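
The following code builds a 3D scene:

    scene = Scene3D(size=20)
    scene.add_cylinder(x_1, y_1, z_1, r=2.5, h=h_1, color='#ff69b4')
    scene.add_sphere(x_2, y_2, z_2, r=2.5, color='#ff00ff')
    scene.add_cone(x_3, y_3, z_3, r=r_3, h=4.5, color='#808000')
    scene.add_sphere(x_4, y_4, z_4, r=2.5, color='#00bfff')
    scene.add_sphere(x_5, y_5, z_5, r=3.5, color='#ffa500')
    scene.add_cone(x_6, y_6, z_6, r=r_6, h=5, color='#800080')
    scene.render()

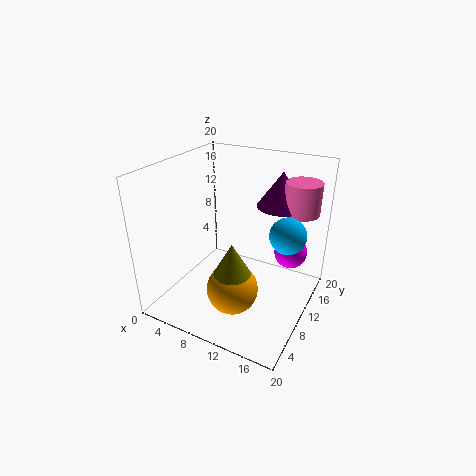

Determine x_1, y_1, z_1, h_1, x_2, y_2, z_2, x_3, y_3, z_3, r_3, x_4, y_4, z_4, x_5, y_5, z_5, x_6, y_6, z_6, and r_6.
x_1 = 17
y_1 = 15.5
z_1 = 13
h_1 = 4.5
x_2 = 15.5
y_2 = 17
z_2 = 5.5
x_3 = 11
y_3 = 6.5
z_3 = 6.5
r_3 = 2.5
x_4 = 16.5
y_4 = 12
z_4 = 11
x_5 = 11
y_5 = 6.5
z_5 = 4
x_6 = 14
y_6 = 15.5
z_6 = 13.5
r_6 = 3.5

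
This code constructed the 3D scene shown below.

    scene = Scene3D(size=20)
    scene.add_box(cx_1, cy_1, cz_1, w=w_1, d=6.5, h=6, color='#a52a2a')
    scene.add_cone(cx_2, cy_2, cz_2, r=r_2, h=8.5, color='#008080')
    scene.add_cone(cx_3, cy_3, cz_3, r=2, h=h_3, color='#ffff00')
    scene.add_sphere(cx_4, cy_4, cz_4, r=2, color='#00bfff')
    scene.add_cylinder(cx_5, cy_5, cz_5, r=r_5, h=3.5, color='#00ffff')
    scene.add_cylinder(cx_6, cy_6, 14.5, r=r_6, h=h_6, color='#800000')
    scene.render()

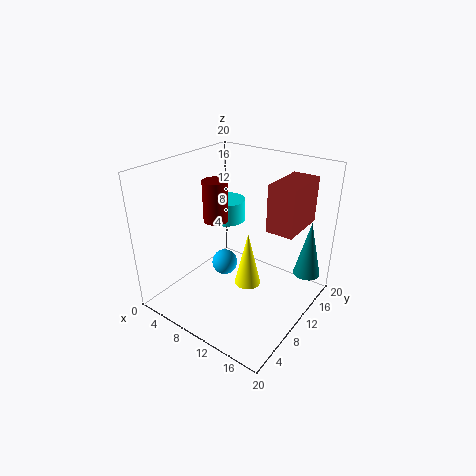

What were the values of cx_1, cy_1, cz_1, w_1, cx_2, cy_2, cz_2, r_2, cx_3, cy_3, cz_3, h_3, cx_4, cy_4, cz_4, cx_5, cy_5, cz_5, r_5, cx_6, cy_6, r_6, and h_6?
cx_1 = 15, cy_1 = 9, cz_1 = 13, w_1 = 3.5, cx_2 = 17.5, cy_2 = 17.5, cz_2 = 3, r_2 = 2, cx_3 = 10, cy_3 = 12.5, cz_3 = 1, h_3 = 8.5, cx_4 = 5.5, cy_4 = 12.5, cz_4 = 3, cx_5 = 3, cy_5 = 16.5, cz_5 = 8.5, r_5 = 3, cx_6 = 10, cy_6 = 5.5, r_6 = 1.5, h_6 = 5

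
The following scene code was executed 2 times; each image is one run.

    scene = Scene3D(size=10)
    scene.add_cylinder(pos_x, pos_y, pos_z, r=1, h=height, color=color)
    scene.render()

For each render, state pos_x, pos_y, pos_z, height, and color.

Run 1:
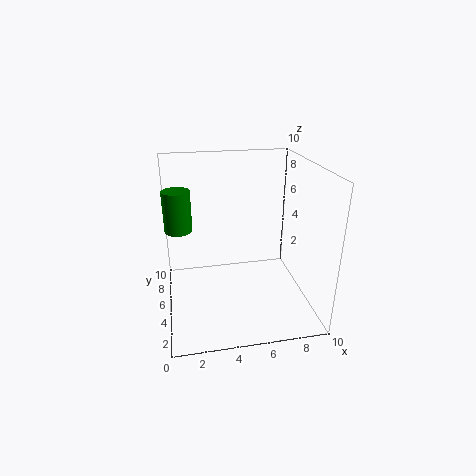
pos_x = 1, pos_y = 7, pos_z = 5, height = 3, color = 'green'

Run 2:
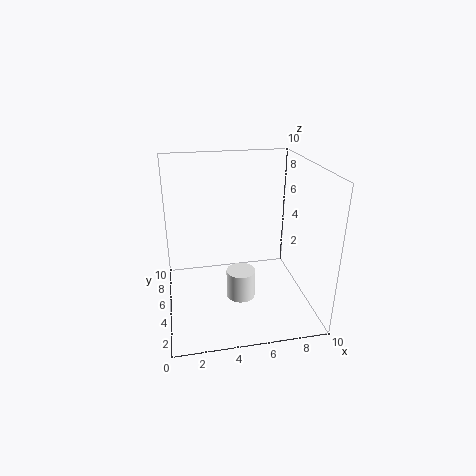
pos_x = 5, pos_y = 4, pos_z = 1, height = 2, color = 'white'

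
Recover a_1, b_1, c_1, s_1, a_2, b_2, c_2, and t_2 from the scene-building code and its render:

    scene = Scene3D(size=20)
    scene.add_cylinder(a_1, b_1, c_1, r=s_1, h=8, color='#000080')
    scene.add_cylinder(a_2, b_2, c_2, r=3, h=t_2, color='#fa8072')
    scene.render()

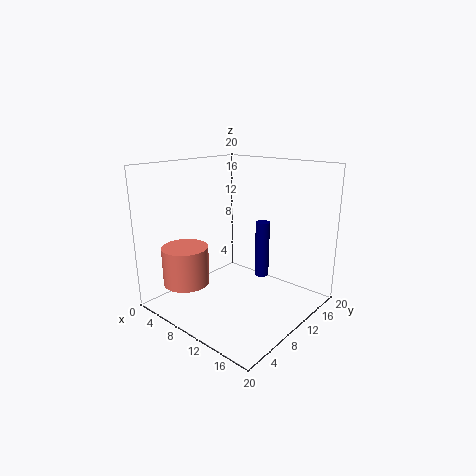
a_1 = 12; b_1 = 13; c_1 = 4; s_1 = 1; a_2 = 7; b_2 = 3; c_2 = 5; t_2 = 5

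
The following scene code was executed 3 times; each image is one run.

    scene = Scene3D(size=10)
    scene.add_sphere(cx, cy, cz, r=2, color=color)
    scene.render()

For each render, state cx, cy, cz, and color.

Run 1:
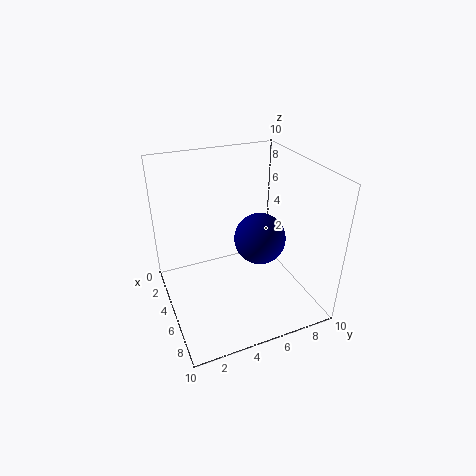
cx = 3.5
cy = 7.5
cz = 3.5
color = 'navy'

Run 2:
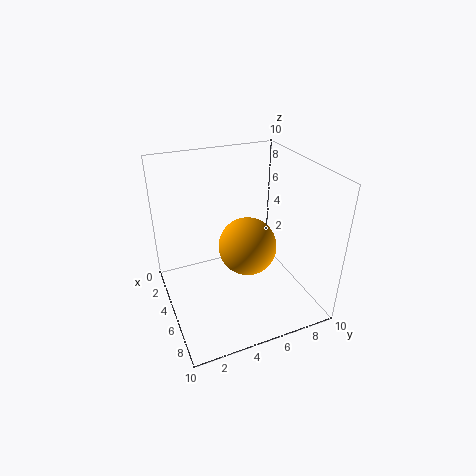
cx = 5.5
cy = 5.5
cz = 4.5
color = 'orange'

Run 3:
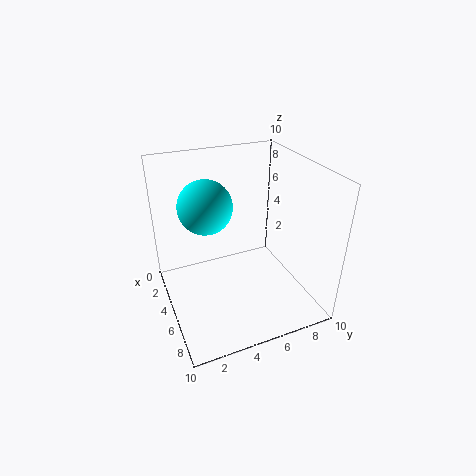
cx = 2.5
cy = 3.5
cz = 6.5
color = 'cyan'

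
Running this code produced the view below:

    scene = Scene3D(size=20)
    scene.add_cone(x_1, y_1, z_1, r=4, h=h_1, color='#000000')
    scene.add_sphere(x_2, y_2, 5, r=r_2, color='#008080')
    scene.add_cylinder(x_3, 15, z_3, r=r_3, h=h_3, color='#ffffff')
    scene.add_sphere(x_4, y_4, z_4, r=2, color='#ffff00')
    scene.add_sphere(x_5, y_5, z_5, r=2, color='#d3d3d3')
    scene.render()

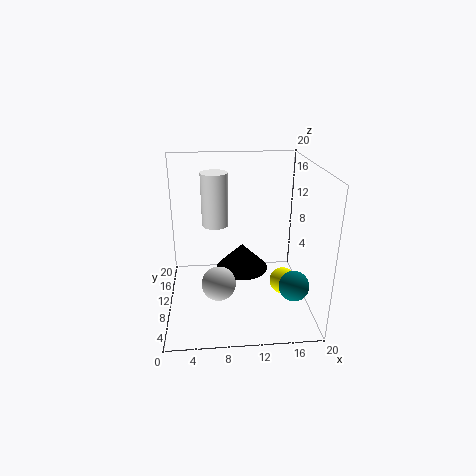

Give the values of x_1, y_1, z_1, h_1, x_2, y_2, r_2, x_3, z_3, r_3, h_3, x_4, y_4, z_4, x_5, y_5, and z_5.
x_1 = 11; y_1 = 14; z_1 = 3; h_1 = 4; x_2 = 17; y_2 = 5; r_2 = 2; x_3 = 7; z_3 = 10; r_3 = 2; h_3 = 8; x_4 = 17; y_4 = 11; z_4 = 2; x_5 = 7; y_5 = 2; z_5 = 8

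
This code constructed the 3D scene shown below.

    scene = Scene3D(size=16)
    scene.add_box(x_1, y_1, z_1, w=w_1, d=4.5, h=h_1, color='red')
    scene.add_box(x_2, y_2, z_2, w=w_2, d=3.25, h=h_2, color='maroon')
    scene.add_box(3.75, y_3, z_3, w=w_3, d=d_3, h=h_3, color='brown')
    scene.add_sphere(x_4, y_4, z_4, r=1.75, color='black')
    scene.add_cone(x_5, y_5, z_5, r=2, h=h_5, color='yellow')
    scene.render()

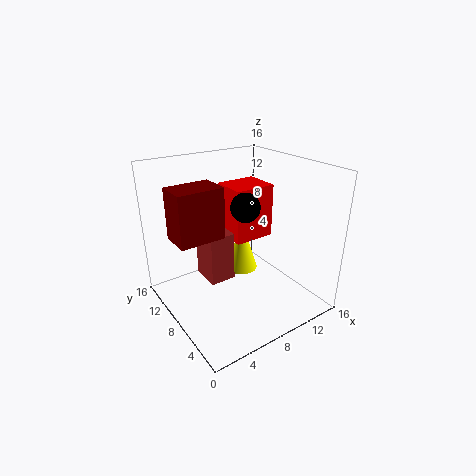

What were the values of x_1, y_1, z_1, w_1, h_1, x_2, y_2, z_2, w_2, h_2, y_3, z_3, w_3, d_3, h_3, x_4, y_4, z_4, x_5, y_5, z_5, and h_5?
x_1 = 9.75; y_1 = 10.5; z_1 = 5.5; w_1 = 5.25; h_1 = 6.75; x_2 = 0.5; y_2 = 6.25; z_2 = 9.5; w_2 = 4.75; h_2 = 5.25; y_3 = 6.5; z_3 = 4.25; w_3 = 2.75; d_3 = 3.25; h_3 = 5.25; x_4 = 10.25; y_4 = 9.75; z_4 = 10.5; x_5 = 11; y_5 = 11.5; z_5 = 1.5; h_5 = 6.5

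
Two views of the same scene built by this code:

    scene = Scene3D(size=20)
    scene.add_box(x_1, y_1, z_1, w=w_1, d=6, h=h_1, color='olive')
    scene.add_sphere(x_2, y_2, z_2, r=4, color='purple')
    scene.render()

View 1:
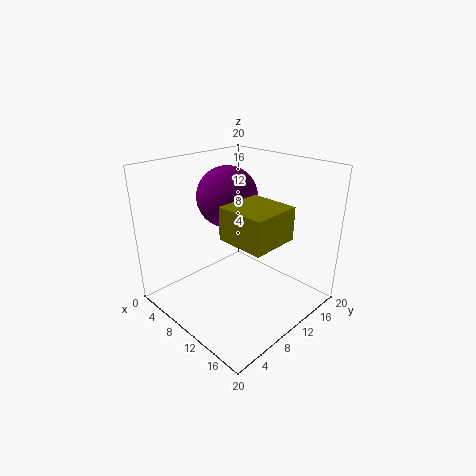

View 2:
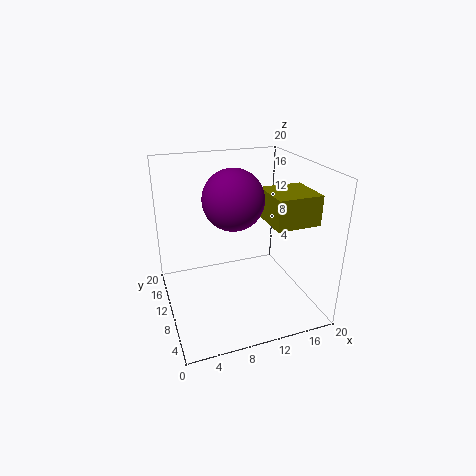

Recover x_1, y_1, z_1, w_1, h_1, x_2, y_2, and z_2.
x_1 = 13, y_1 = 4, z_1 = 13, w_1 = 6, h_1 = 4, x_2 = 9, y_2 = 9, z_2 = 16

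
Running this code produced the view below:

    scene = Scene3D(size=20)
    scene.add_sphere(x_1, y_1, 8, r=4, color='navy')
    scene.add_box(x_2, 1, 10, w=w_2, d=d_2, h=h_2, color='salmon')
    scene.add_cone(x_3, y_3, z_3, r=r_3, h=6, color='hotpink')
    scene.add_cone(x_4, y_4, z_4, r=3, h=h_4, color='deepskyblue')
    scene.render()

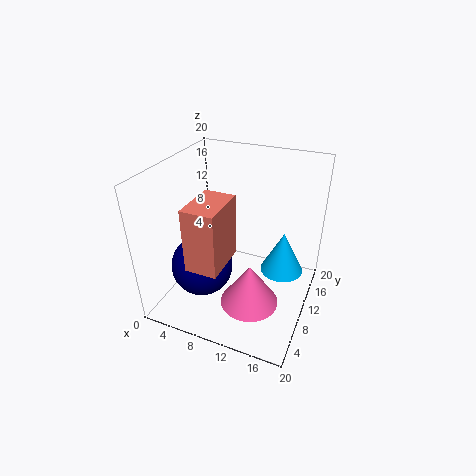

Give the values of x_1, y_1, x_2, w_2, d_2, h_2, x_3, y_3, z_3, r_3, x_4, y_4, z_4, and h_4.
x_1 = 7; y_1 = 5; x_2 = 7; w_2 = 4; d_2 = 6; h_2 = 8; x_3 = 13; y_3 = 7; z_3 = 2; r_3 = 4; x_4 = 16; y_4 = 12; z_4 = 5; h_4 = 6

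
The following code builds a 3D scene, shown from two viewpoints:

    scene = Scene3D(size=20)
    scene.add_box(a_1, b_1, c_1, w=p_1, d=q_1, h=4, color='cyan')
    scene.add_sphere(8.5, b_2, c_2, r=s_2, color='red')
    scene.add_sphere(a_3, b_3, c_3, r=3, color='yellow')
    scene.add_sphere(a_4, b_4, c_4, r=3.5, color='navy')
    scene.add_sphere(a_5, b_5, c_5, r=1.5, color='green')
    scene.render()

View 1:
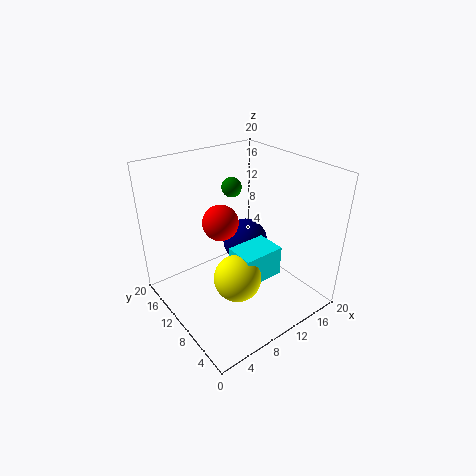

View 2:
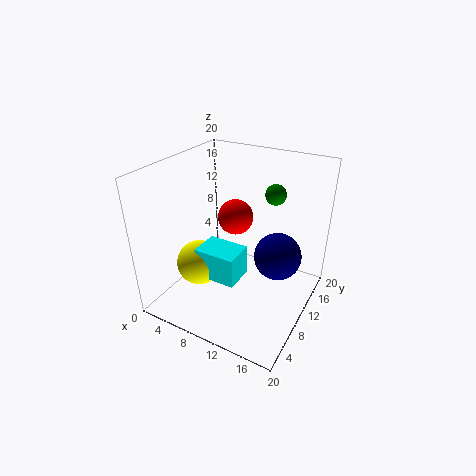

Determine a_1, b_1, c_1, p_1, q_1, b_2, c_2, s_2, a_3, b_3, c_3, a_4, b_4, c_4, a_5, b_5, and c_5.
a_1 = 7; b_1 = 4; c_1 = 6.5; p_1 = 5.5; q_1 = 4; b_2 = 12; c_2 = 12; s_2 = 2.5; a_3 = 6.5; b_3 = 5.5; c_3 = 7.5; a_4 = 14.5; b_4 = 14; c_4 = 6; a_5 = 13; b_5 = 15.5; c_5 = 15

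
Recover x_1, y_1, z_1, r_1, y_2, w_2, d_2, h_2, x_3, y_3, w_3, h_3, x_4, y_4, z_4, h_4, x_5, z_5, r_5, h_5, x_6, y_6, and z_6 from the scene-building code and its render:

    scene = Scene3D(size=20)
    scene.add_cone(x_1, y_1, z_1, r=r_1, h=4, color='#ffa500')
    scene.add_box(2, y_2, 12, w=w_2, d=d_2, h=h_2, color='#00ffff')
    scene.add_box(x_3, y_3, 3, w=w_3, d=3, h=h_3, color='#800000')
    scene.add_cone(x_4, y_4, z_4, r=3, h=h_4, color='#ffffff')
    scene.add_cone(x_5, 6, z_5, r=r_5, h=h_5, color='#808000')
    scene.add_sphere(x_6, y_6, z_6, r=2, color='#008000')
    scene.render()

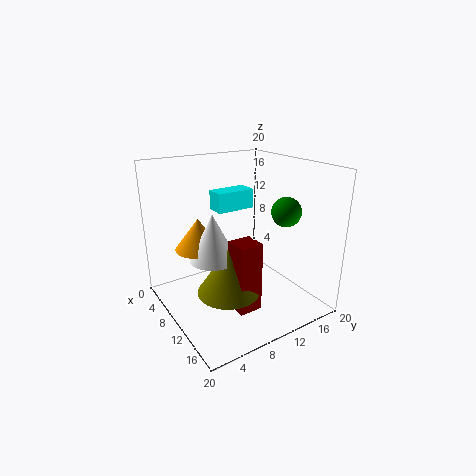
x_1 = 10
y_1 = 4
z_1 = 10
r_1 = 3
y_2 = 10
w_2 = 3
d_2 = 6
h_2 = 3
x_3 = 14
y_3 = 6
w_3 = 3
h_3 = 9
x_4 = 12
y_4 = 5
z_4 = 9
h_4 = 6
x_5 = 14
z_5 = 5
r_5 = 4
h_5 = 6
x_6 = 14
y_6 = 15
z_6 = 14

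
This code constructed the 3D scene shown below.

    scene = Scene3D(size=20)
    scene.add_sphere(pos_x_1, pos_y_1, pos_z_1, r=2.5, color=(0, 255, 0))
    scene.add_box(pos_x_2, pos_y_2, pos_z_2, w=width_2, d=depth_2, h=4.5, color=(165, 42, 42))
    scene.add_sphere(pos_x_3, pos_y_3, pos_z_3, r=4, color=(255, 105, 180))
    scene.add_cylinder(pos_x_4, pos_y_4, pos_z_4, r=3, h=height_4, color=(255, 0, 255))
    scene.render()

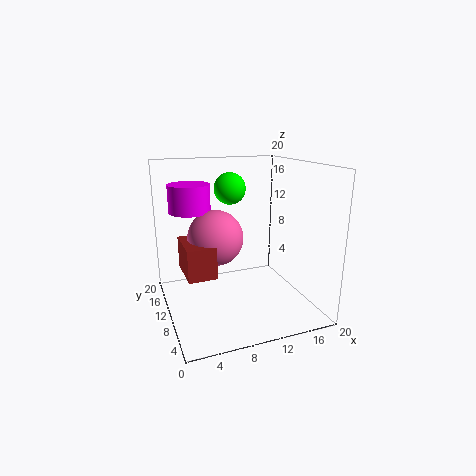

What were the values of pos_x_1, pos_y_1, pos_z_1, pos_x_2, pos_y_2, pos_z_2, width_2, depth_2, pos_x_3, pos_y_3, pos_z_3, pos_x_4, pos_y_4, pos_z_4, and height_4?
pos_x_1 = 11.5
pos_y_1 = 17.5
pos_z_1 = 15.5
pos_x_2 = 2.5
pos_y_2 = 8.5
pos_z_2 = 5
width_2 = 4
depth_2 = 6.5
pos_x_3 = 7.5
pos_y_3 = 12.5
pos_z_3 = 9.5
pos_x_4 = 4.5
pos_y_4 = 15
pos_z_4 = 13
height_4 = 4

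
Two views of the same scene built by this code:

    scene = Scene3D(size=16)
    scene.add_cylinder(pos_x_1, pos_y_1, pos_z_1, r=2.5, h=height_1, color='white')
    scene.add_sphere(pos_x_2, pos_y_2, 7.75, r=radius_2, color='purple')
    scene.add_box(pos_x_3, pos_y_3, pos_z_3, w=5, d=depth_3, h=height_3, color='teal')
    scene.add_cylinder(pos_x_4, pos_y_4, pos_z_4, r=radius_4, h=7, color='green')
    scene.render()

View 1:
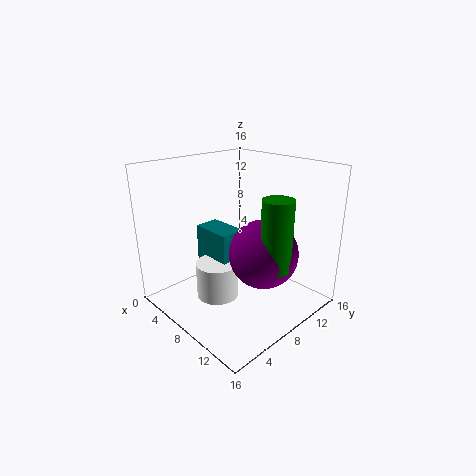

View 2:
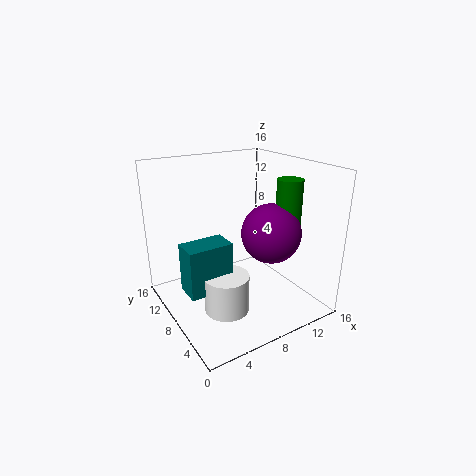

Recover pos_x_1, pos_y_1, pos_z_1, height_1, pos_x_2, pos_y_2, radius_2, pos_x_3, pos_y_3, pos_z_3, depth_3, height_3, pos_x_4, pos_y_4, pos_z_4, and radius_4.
pos_x_1 = 5.75; pos_y_1 = 6.75; pos_z_1 = 0.25; height_1 = 4.25; pos_x_2 = 12.25; pos_y_2 = 7.5; radius_2 = 3.5; pos_x_3 = 1.75; pos_y_3 = 7; pos_z_3 = 2.5; depth_3 = 3; height_3 = 5.5; pos_x_4 = 14.25; pos_y_4 = 7; pos_z_4 = 7; radius_4 = 1.5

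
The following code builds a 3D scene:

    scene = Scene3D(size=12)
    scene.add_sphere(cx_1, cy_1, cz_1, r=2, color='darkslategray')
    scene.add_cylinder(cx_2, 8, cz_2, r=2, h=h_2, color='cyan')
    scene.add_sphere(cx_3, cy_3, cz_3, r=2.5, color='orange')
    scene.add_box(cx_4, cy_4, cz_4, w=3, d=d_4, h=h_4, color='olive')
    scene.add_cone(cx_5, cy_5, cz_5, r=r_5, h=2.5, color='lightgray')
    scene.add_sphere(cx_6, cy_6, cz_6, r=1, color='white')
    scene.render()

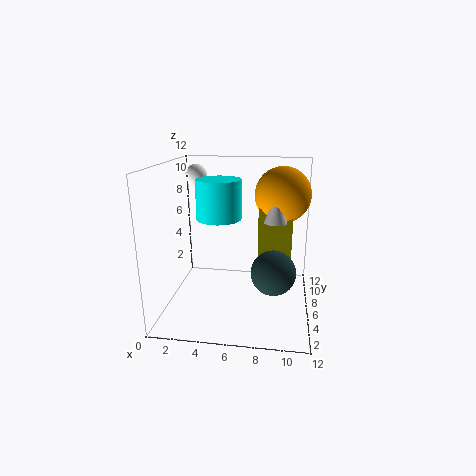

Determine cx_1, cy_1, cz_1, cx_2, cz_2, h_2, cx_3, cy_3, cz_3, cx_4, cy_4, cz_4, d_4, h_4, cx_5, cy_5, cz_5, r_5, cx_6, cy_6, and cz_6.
cx_1 = 9
cy_1 = 7
cz_1 = 2.5
cx_2 = 4
cz_2 = 7
h_2 = 3.5
cx_3 = 9.5
cy_3 = 9.5
cz_3 = 9
cx_4 = 7.5
cy_4 = 8
cz_4 = 2.5
d_4 = 2.5
h_4 = 5.5
cx_5 = 9
cy_5 = 7.5
cz_5 = 7
r_5 = 1
cx_6 = 1.5
cy_6 = 10
cz_6 = 10.5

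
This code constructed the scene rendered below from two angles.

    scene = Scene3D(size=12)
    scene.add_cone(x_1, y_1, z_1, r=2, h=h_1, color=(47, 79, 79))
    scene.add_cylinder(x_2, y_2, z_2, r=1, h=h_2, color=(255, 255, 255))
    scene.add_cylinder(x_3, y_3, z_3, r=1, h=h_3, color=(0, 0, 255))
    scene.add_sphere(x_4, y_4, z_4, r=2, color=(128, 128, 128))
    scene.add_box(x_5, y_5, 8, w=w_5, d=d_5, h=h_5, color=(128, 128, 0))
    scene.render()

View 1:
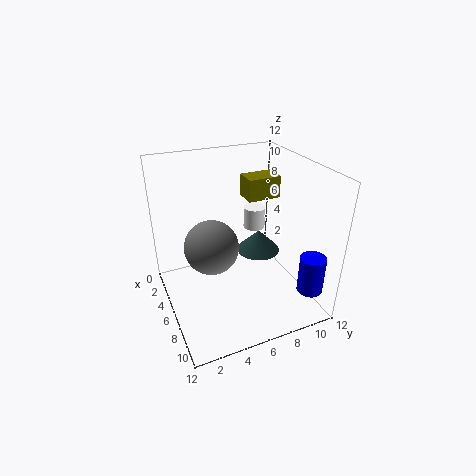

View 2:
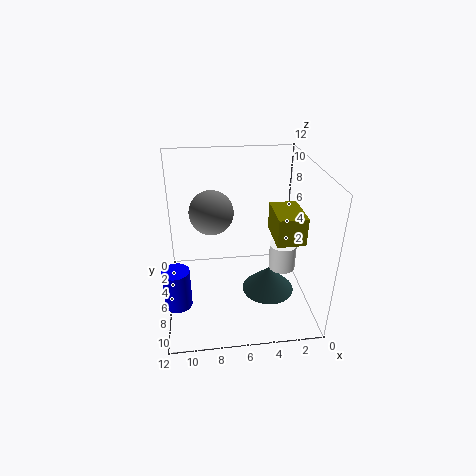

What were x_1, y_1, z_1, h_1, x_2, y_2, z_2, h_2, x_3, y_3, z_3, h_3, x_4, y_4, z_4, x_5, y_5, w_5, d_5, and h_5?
x_1 = 4, y_1 = 9, z_1 = 3, h_1 = 2, x_2 = 3, y_2 = 9, z_2 = 5, h_2 = 2, x_3 = 11, y_3 = 10, z_3 = 3, h_3 = 3, x_4 = 8, y_4 = 3, z_4 = 7, x_5 = 2, y_5 = 8, w_5 = 2, d_5 = 3, h_5 = 2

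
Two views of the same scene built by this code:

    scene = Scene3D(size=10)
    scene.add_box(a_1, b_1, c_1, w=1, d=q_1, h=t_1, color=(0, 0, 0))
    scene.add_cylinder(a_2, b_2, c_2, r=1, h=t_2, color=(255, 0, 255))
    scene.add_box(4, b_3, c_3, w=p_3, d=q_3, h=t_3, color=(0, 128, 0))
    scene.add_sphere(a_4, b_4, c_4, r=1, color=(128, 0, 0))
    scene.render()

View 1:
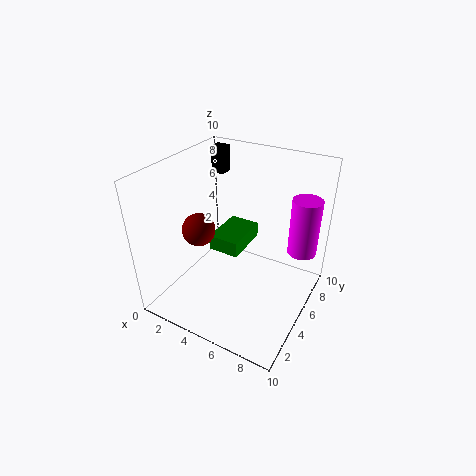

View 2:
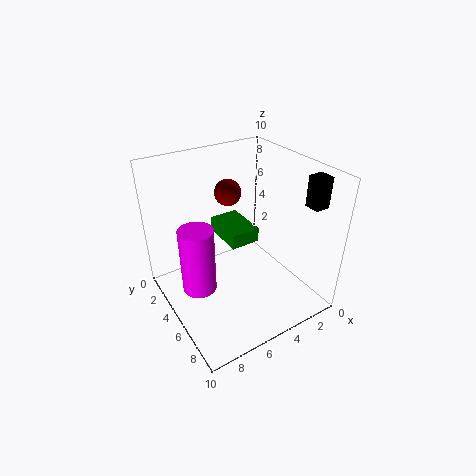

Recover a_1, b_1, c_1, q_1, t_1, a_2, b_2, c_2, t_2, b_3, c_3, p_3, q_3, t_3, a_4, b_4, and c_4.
a_1 = 1; b_1 = 8; c_1 = 8; q_1 = 1; t_1 = 2; a_2 = 9; b_2 = 7; c_2 = 4; t_2 = 4; b_3 = 3; c_3 = 5; p_3 = 2; q_3 = 3; t_3 = 1; a_4 = 4; b_4 = 2; c_4 = 7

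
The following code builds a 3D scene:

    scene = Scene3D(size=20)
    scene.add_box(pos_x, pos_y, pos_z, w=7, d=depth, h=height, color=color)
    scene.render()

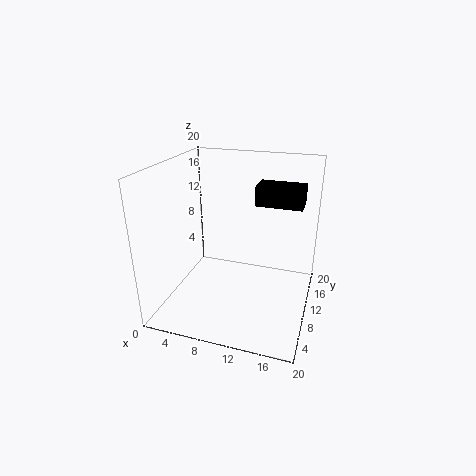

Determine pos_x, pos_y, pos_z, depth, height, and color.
pos_x = 11, pos_y = 15, pos_z = 13, depth = 4, height = 3, color = 'black'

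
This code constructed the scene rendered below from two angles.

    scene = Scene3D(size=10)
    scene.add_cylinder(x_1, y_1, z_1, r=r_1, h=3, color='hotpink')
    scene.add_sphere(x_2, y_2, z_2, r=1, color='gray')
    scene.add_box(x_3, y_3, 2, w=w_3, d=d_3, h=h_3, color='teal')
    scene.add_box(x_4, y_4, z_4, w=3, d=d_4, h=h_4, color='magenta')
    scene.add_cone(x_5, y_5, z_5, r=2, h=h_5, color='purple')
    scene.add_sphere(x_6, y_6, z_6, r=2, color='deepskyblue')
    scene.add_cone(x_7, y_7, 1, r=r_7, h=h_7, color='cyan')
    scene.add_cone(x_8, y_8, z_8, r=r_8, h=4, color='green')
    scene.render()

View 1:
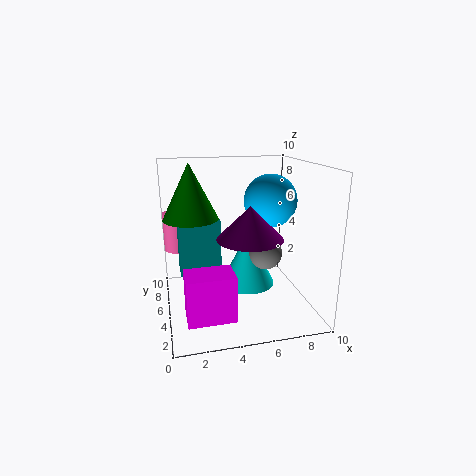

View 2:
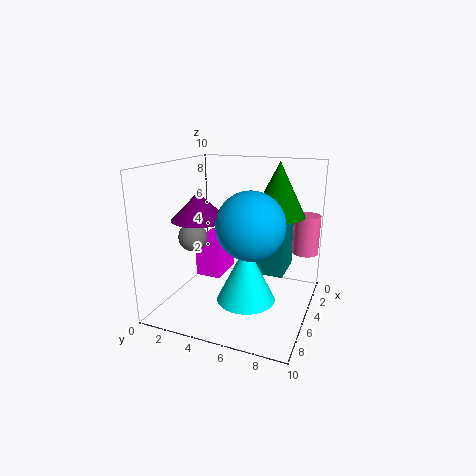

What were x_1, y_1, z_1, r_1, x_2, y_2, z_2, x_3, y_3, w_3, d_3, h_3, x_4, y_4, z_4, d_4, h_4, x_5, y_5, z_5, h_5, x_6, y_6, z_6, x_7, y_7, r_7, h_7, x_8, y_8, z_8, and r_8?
x_1 = 1; y_1 = 9; z_1 = 3; r_1 = 1; x_2 = 6; y_2 = 2; z_2 = 5; x_3 = 1; y_3 = 6; w_3 = 3; d_3 = 2; h_3 = 4; x_4 = 1; y_4 = 1; z_4 = 1; d_4 = 2; h_4 = 3; x_5 = 5; y_5 = 2; z_5 = 6; h_5 = 2; x_6 = 8; y_6 = 7; z_6 = 7; x_7 = 6; y_7 = 6; r_7 = 2; h_7 = 4; x_8 = 2; y_8 = 7; z_8 = 6; r_8 = 2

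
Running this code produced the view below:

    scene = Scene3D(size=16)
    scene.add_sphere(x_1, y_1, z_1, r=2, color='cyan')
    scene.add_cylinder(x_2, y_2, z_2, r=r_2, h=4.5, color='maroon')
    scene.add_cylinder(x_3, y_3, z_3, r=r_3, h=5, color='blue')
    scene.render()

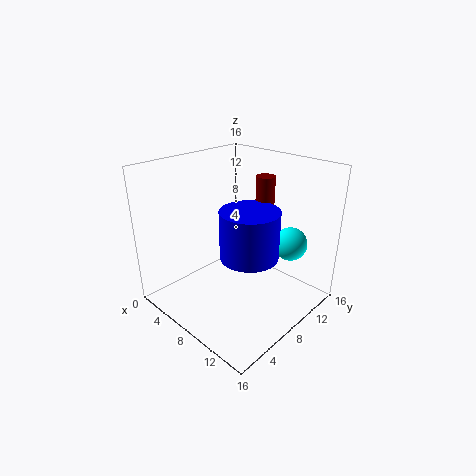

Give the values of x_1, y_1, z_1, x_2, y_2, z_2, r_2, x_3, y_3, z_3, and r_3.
x_1 = 11, y_1 = 14, z_1 = 6, x_2 = 10, y_2 = 10, z_2 = 10.5, r_2 = 1, x_3 = 11, y_3 = 6.5, z_3 = 7.5, r_3 = 3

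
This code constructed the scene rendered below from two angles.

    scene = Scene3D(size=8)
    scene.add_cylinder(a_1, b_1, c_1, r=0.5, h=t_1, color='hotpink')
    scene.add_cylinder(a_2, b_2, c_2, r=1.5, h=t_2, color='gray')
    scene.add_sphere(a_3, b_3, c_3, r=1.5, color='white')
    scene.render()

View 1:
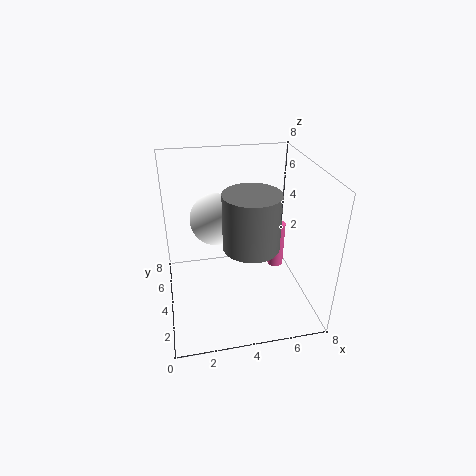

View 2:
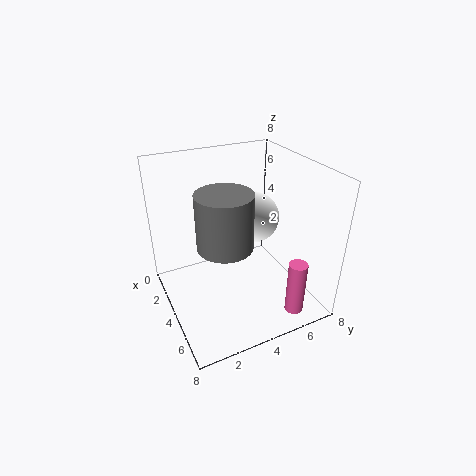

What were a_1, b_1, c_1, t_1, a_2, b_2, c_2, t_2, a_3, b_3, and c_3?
a_1 = 7
b_1 = 6
c_1 = 0.5
t_1 = 3
a_2 = 4.5
b_2 = 3
c_2 = 4
t_2 = 3
a_3 = 3
b_3 = 5.5
c_3 = 4.5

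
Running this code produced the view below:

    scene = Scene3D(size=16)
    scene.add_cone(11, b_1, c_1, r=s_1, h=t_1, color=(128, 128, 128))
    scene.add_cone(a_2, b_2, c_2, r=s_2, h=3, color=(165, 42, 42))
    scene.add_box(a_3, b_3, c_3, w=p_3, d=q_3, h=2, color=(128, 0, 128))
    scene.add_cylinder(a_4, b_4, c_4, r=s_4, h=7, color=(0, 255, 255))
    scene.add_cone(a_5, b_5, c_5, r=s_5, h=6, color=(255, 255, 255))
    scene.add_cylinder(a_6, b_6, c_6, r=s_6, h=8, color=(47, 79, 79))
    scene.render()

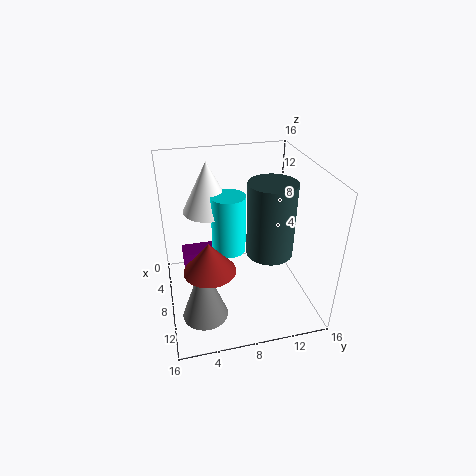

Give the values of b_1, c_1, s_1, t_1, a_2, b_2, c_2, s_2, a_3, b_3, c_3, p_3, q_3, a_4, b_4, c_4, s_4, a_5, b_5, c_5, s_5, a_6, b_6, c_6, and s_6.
b_1 = 3.5, c_1 = 0.5, s_1 = 2.5, t_1 = 7, a_2 = 13, b_2 = 4, c_2 = 8, s_2 = 2.5, a_3 = 2.5, b_3 = 2, c_3 = 2.5, p_3 = 2.5, q_3 = 4.5, a_4 = 5.5, b_4 = 7.5, c_4 = 5, s_4 = 2, a_5 = 3.5, b_5 = 5.5, c_5 = 9.5, s_5 = 3, a_6 = 10, b_6 = 11, c_6 = 7, s_6 = 2.5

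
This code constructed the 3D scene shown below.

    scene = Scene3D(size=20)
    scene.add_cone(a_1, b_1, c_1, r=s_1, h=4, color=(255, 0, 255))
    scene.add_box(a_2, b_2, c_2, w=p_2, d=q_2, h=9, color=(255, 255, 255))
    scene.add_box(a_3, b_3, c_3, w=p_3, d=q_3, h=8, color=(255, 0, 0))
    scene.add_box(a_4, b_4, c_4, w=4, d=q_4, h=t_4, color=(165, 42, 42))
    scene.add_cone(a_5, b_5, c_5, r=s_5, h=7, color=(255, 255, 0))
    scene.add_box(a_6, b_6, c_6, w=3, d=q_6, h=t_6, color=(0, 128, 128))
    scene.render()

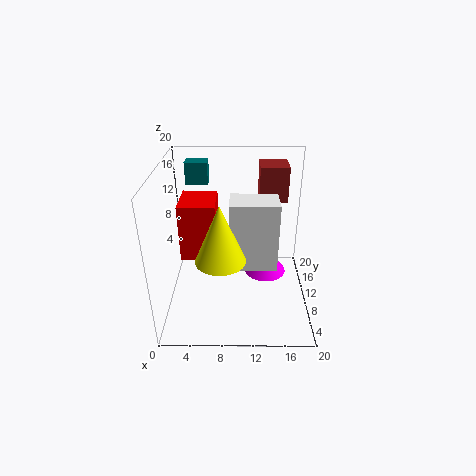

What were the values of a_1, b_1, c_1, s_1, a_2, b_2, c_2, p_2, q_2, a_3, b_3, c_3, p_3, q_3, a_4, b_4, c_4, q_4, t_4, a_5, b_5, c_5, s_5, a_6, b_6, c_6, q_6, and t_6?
a_1 = 14, b_1 = 11, c_1 = 4, s_1 = 3, a_2 = 9, b_2 = 5, c_2 = 8, p_2 = 6, q_2 = 4, a_3 = 2, b_3 = 9, c_3 = 7, p_3 = 5, q_3 = 6, a_4 = 13, b_4 = 13, c_4 = 14, q_4 = 4, t_4 = 5, a_5 = 8, b_5 = 3, c_5 = 11, s_5 = 3, a_6 = 3, b_6 = 12, c_6 = 17, q_6 = 2, t_6 = 3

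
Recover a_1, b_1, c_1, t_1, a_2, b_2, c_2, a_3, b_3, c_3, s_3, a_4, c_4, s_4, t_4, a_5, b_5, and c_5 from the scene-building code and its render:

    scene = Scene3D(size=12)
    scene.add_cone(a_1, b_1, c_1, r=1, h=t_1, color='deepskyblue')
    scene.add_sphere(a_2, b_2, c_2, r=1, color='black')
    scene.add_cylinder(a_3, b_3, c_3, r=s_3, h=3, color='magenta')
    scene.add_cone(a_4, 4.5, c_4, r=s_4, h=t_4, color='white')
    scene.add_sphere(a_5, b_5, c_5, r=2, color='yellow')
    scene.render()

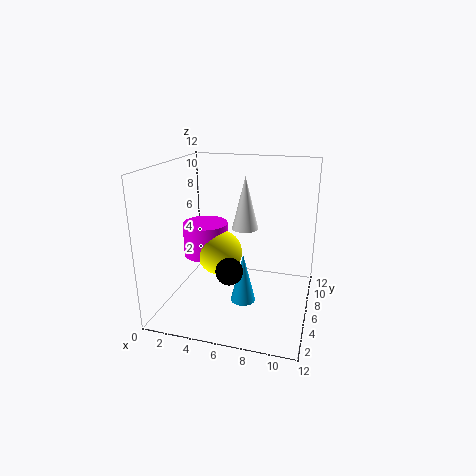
a_1 = 7
b_1 = 4
c_1 = 1.5
t_1 = 4
a_2 = 6.5
b_2 = 2
c_2 = 5
a_3 = 2.5
b_3 = 7.5
c_3 = 3.5
s_3 = 2
a_4 = 7
c_4 = 7.5
s_4 = 1
t_4 = 4
a_5 = 4
b_5 = 7
c_5 = 4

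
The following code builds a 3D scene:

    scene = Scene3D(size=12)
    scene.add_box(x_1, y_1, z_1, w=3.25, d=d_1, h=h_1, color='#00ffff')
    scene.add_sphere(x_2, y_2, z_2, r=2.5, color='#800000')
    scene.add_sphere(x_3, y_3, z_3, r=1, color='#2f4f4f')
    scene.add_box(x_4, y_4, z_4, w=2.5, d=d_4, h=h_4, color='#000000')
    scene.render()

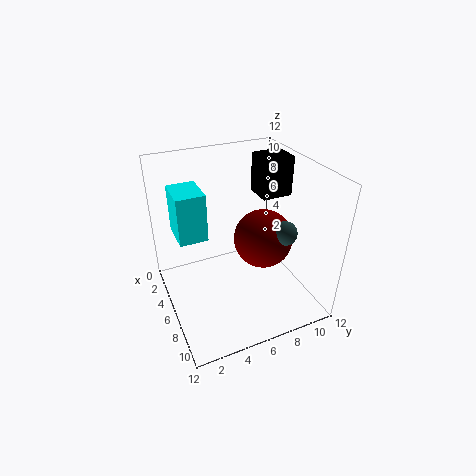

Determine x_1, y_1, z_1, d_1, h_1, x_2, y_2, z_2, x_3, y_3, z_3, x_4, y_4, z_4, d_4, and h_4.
x_1 = 1; y_1 = 1.5; z_1 = 5.25; d_1 = 2.5; h_1 = 4.25; x_2 = 6.25; y_2 = 8.25; z_2 = 5.5; x_3 = 8; y_3 = 9.25; z_3 = 6.75; x_4 = 2.25; y_4 = 9; z_4 = 8.25; d_4 = 2.75; h_4 = 3.5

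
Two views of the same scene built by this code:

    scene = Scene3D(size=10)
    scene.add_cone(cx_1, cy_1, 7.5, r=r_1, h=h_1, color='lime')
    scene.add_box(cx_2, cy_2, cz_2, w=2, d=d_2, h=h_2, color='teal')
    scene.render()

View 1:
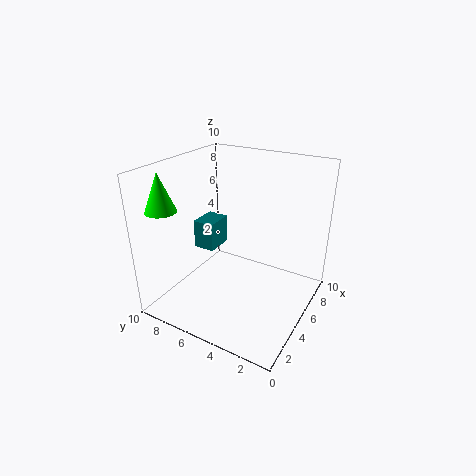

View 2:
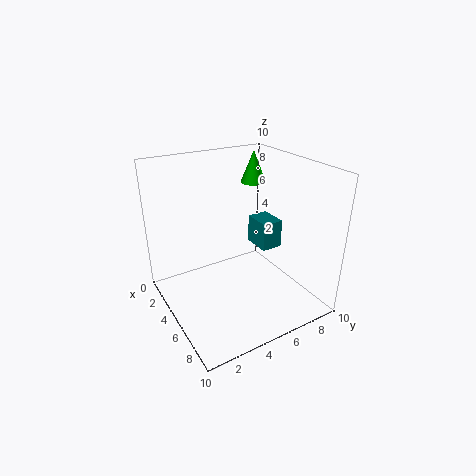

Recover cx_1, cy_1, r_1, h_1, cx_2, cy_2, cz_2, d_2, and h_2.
cx_1 = 1.5
cy_1 = 8.5
r_1 = 1
h_1 = 2.5
cx_2 = 4
cy_2 = 6.5
cz_2 = 4
d_2 = 1.5
h_2 = 2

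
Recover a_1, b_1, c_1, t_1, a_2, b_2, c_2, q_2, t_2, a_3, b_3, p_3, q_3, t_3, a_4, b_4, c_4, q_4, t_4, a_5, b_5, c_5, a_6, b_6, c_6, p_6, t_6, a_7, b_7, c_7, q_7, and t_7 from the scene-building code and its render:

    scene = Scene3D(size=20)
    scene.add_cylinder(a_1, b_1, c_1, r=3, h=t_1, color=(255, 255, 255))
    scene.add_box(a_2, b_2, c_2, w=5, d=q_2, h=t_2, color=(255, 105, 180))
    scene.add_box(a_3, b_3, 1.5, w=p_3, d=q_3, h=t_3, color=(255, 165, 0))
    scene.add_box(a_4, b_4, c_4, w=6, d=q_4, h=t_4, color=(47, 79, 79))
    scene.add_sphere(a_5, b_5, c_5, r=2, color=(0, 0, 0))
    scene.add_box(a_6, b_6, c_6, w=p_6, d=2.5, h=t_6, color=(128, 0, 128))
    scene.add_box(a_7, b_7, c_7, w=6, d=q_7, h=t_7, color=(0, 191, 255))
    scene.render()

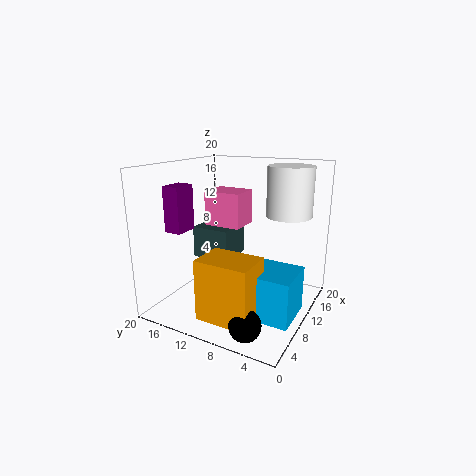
a_1 = 12
b_1 = 3.5
c_1 = 13.5
t_1 = 6.5
a_2 = 14.5
b_2 = 12.5
c_2 = 9.5
q_2 = 6
t_2 = 5.5
a_3 = 1.5
b_3 = 4.5
p_3 = 5
q_3 = 7
t_3 = 8
a_4 = 12.5
b_4 = 13.5
c_4 = 4.5
q_4 = 6
t_4 = 5
a_5 = 2.5
b_5 = 5
c_5 = 2
a_6 = 6
b_6 = 17
c_6 = 10.5
p_6 = 3.5
t_6 = 6.5
a_7 = 4.5
b_7 = 0.5
c_7 = 1.5
q_7 = 6.5
t_7 = 6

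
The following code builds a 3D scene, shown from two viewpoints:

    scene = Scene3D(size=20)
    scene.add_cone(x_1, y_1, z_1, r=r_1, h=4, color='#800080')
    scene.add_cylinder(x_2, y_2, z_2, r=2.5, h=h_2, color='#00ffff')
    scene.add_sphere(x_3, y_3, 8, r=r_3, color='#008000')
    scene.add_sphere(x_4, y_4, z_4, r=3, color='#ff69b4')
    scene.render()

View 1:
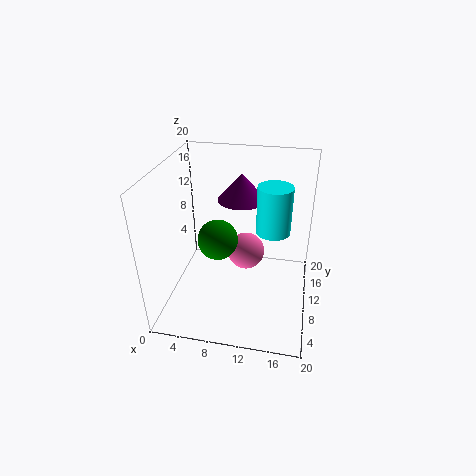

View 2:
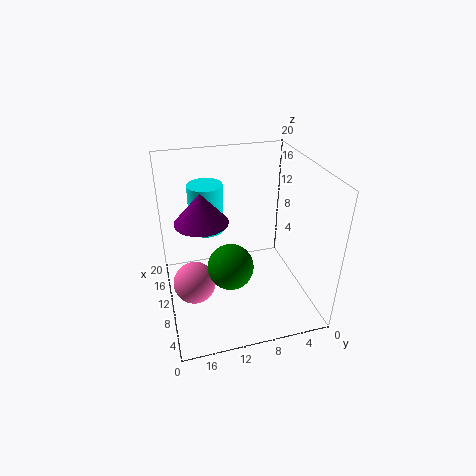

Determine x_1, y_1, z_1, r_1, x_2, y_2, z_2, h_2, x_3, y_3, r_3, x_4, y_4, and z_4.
x_1 = 9.5; y_1 = 15; z_1 = 13.5; r_1 = 3.5; x_2 = 14.5; y_2 = 13.5; z_2 = 9.5; h_2 = 7; x_3 = 6.5; y_3 = 12; r_3 = 3; x_4 = 10; y_4 = 16.5; z_4 = 3.5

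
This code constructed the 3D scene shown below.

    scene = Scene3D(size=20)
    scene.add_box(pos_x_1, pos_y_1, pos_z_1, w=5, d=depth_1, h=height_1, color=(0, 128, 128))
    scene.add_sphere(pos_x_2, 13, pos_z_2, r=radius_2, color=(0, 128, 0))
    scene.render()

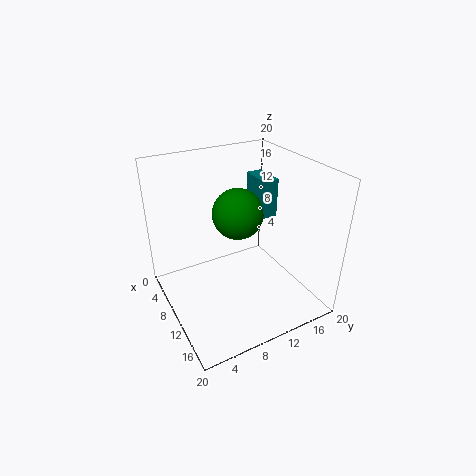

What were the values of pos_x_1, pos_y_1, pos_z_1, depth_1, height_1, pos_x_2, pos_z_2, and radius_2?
pos_x_1 = 2; pos_y_1 = 16; pos_z_1 = 10; depth_1 = 2.5; height_1 = 6; pos_x_2 = 4.5; pos_z_2 = 10.5; radius_2 = 4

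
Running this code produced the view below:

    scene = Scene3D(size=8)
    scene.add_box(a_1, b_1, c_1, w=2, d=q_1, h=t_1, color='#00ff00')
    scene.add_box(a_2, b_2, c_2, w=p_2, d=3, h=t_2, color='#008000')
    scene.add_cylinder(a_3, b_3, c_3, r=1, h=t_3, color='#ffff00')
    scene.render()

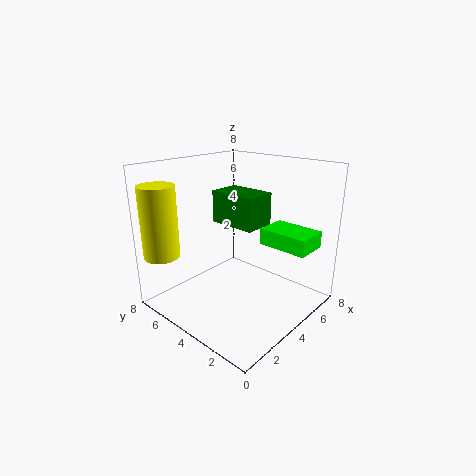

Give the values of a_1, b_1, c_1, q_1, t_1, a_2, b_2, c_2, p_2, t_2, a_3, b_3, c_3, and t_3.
a_1 = 6; b_1 = 1; c_1 = 3; q_1 = 3; t_1 = 1; a_2 = 5; b_2 = 4; c_2 = 4; p_2 = 2; t_2 = 2; a_3 = 1; b_3 = 7; c_3 = 3; t_3 = 4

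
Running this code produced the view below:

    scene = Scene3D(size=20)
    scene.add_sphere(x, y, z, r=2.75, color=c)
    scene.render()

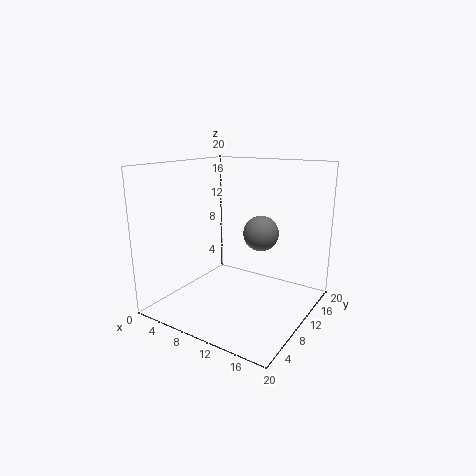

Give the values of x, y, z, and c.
x = 10.25; y = 16.25; z = 9; c = 'gray'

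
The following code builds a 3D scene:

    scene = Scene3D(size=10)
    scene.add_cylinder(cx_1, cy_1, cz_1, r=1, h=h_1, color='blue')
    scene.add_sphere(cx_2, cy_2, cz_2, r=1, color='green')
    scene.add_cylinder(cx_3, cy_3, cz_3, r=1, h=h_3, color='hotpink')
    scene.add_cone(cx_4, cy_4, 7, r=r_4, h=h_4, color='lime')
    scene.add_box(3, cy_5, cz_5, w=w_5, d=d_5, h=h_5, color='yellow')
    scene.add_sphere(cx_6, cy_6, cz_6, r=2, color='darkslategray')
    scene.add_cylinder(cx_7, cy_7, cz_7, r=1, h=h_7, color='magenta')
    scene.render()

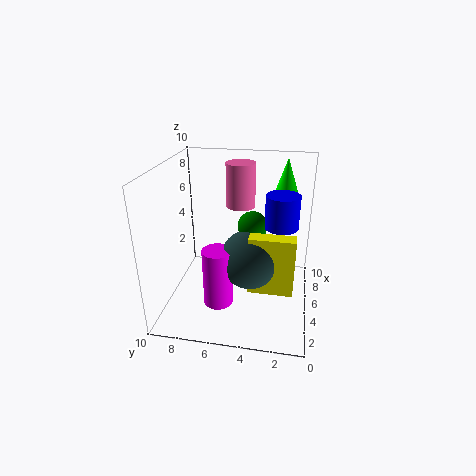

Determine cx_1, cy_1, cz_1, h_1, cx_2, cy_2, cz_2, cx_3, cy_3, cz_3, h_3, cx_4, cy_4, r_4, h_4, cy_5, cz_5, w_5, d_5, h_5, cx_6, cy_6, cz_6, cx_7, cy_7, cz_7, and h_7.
cx_1 = 3, cy_1 = 2, cz_1 = 7, h_1 = 2, cx_2 = 5, cy_2 = 4, cz_2 = 6, cx_3 = 6, cy_3 = 5, cz_3 = 7, h_3 = 3, cx_4 = 8, cy_4 = 2, r_4 = 1, h_4 = 3, cy_5 = 1, cz_5 = 2, w_5 = 1, d_5 = 3, h_5 = 4, cx_6 = 4, cy_6 = 4, cz_6 = 4, cx_7 = 3, cy_7 = 6, cz_7 = 1, h_7 = 4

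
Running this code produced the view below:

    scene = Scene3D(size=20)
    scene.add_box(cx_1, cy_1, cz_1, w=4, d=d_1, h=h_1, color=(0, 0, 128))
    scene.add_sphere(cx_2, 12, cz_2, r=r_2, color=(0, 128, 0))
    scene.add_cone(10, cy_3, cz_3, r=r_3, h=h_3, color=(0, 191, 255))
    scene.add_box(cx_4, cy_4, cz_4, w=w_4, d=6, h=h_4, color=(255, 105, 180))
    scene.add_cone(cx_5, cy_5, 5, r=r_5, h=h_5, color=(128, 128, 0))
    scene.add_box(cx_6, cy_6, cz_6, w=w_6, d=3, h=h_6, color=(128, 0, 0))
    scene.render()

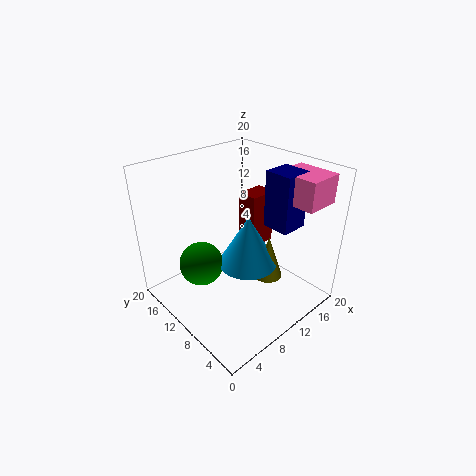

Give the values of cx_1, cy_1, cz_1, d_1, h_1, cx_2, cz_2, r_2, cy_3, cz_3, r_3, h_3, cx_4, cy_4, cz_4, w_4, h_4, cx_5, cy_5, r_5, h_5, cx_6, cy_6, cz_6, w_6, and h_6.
cx_1 = 14, cy_1 = 5, cz_1 = 11, d_1 = 4, h_1 = 8, cx_2 = 5, cz_2 = 7, r_2 = 3, cy_3 = 8, cz_3 = 7, r_3 = 4, h_3 = 7, cx_4 = 15, cy_4 = 2, cz_4 = 15, w_4 = 5, h_4 = 4, cx_5 = 12, cy_5 = 6, r_5 = 2, h_5 = 6, cx_6 = 13, cy_6 = 10, cz_6 = 7, w_6 = 4, h_6 = 8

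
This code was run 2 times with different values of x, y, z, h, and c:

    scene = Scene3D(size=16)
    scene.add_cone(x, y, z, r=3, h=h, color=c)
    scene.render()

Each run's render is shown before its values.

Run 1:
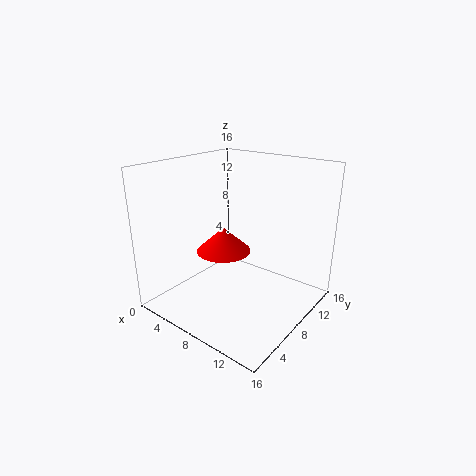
x = 6.75, y = 7, z = 6.5, h = 2.75, c = 'red'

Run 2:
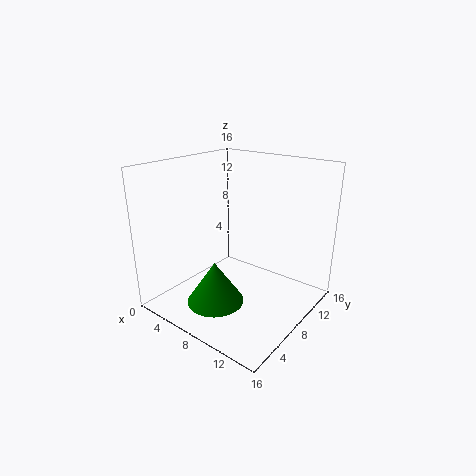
x = 8.25, y = 3.75, z = 2.25, h = 4.5, c = 'green'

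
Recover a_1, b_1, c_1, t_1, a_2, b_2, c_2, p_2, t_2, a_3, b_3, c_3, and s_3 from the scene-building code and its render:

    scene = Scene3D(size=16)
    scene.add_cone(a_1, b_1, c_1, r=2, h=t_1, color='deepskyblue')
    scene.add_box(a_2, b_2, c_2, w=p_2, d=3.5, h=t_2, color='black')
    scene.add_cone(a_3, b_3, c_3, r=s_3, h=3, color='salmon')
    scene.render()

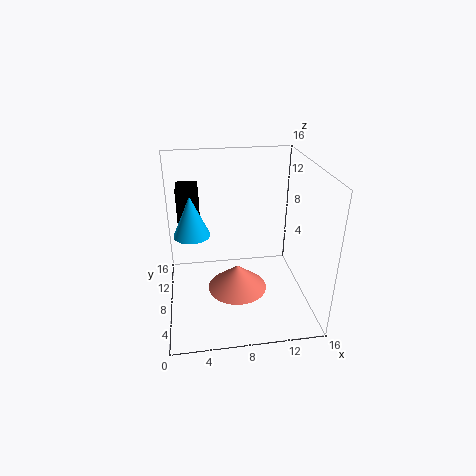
a_1 = 3
b_1 = 8.5
c_1 = 8.5
t_1 = 4.5
a_2 = 1.5
b_2 = 10
c_2 = 8
p_2 = 2.5
t_2 = 5
a_3 = 8
b_3 = 8.5
c_3 = 1
s_3 = 3.5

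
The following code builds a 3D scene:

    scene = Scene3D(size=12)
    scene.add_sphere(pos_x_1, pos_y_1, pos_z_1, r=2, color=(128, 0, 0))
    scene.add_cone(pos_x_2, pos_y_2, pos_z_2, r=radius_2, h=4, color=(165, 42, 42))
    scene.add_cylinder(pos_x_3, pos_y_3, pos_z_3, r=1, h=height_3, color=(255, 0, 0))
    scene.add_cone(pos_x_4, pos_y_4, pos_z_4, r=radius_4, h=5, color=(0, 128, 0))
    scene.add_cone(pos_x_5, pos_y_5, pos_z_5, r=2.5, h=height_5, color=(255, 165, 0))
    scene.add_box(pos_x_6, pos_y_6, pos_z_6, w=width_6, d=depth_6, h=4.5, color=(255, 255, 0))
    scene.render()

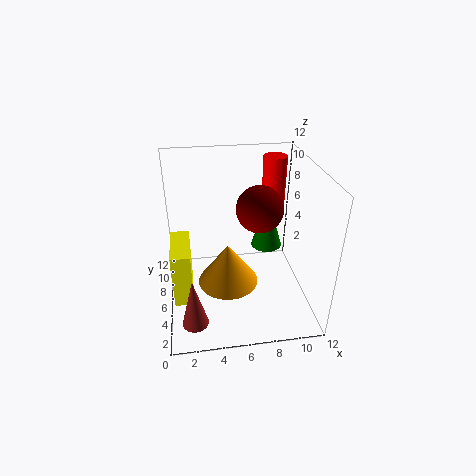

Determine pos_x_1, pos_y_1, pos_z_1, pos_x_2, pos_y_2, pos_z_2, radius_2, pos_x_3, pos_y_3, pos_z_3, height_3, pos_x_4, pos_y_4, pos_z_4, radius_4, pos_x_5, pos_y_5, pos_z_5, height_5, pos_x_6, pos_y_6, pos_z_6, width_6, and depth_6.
pos_x_1 = 8
pos_y_1 = 7
pos_z_1 = 8
pos_x_2 = 2
pos_y_2 = 1.5
pos_z_2 = 1.5
radius_2 = 1
pos_x_3 = 9.5
pos_y_3 = 8.5
pos_z_3 = 7.5
height_3 = 4.5
pos_x_4 = 9.5
pos_y_4 = 10
pos_z_4 = 2.5
radius_4 = 1.5
pos_x_5 = 5
pos_y_5 = 5
pos_z_5 = 2.5
height_5 = 3.5
pos_x_6 = 0.5
pos_y_6 = 3
pos_z_6 = 2
width_6 = 1.5
depth_6 = 4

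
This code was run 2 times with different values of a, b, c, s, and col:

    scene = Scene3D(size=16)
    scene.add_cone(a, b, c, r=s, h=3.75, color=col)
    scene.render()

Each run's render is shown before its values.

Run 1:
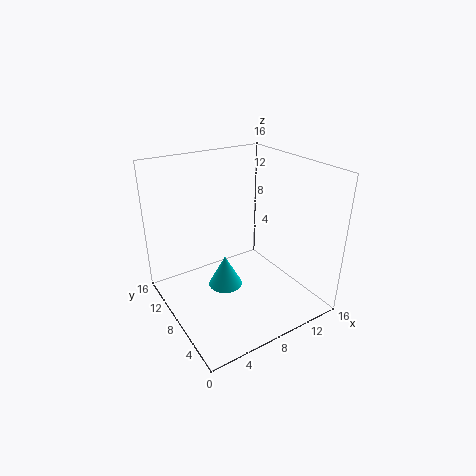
a = 7
b = 9.25
c = 1.5
s = 2
col = 'cyan'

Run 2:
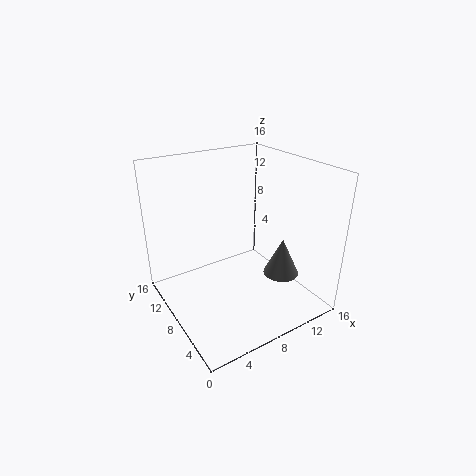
a = 9.5
b = 2.25
c = 6.25
s = 1.75
col = 'gray'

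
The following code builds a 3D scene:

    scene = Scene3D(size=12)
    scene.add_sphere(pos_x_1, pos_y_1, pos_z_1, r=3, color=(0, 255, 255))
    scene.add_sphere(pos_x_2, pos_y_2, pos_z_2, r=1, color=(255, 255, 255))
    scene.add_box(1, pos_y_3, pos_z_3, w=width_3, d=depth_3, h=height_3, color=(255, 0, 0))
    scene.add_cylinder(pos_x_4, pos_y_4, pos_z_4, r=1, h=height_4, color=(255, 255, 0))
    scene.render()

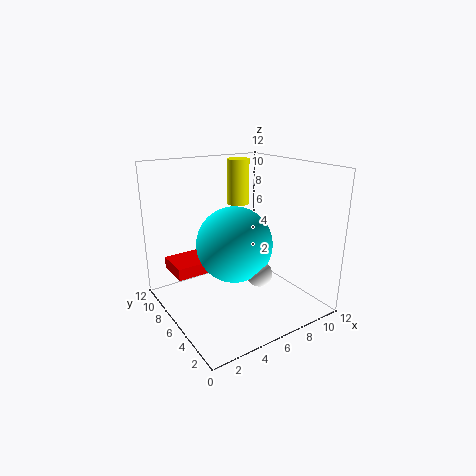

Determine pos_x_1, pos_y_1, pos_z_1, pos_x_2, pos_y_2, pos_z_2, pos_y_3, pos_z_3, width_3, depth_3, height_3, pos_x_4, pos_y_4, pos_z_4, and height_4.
pos_x_1 = 5; pos_y_1 = 5; pos_z_1 = 6; pos_x_2 = 6; pos_y_2 = 3; pos_z_2 = 4; pos_y_3 = 7; pos_z_3 = 3; width_3 = 3; depth_3 = 3; height_3 = 1; pos_x_4 = 8; pos_y_4 = 9; pos_z_4 = 8; height_4 = 4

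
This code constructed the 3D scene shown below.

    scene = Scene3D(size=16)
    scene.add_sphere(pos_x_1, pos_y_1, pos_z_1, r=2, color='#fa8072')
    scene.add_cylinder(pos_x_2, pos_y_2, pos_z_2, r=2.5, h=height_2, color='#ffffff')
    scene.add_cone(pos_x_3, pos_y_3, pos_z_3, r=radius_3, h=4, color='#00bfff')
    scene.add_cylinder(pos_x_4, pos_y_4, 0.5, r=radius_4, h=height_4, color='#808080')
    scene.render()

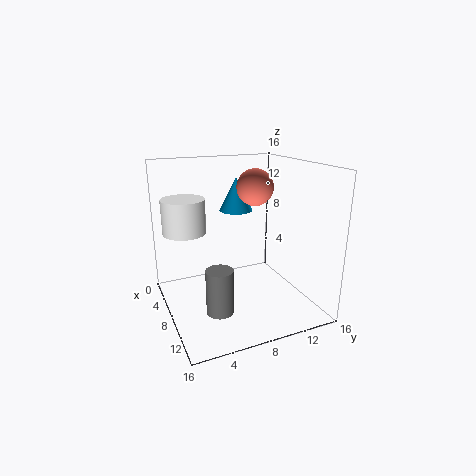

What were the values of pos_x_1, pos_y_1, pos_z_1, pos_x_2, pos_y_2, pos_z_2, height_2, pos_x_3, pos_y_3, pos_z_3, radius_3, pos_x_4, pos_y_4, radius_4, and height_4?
pos_x_1 = 8
pos_y_1 = 10
pos_z_1 = 13.5
pos_x_2 = 4
pos_y_2 = 3
pos_z_2 = 8
height_2 = 4
pos_x_3 = 4
pos_y_3 = 9.5
pos_z_3 = 10
radius_3 = 2
pos_x_4 = 10
pos_y_4 = 5
radius_4 = 1.5
height_4 = 5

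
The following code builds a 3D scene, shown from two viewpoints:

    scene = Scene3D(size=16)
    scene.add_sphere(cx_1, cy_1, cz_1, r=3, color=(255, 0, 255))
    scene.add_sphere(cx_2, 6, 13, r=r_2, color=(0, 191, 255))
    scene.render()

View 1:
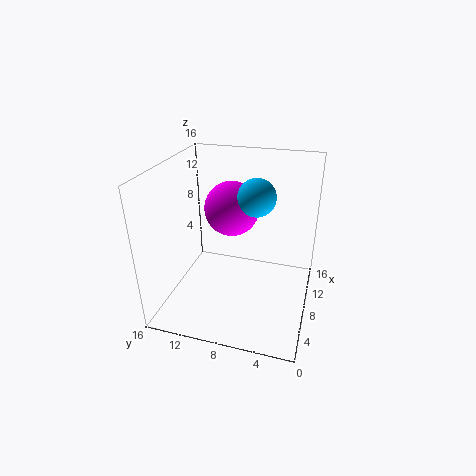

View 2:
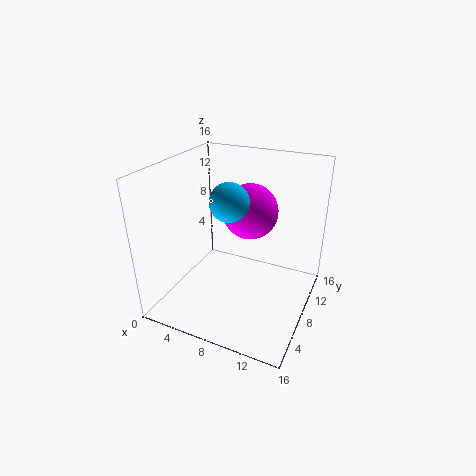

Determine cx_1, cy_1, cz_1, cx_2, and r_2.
cx_1 = 9
cy_1 = 9
cz_1 = 11
cx_2 = 8
r_2 = 2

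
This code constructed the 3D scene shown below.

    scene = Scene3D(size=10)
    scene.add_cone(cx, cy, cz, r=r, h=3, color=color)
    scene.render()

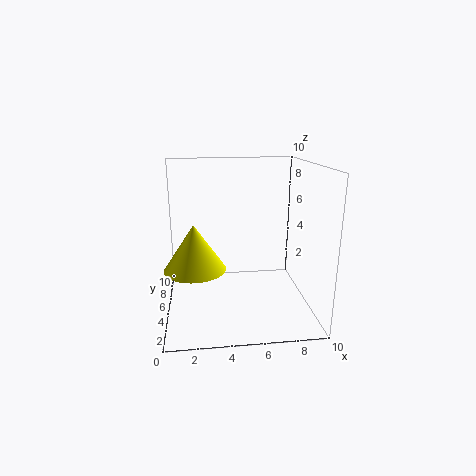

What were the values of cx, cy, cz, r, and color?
cx = 2; cy = 3.5; cz = 3.5; r = 2; color = 'yellow'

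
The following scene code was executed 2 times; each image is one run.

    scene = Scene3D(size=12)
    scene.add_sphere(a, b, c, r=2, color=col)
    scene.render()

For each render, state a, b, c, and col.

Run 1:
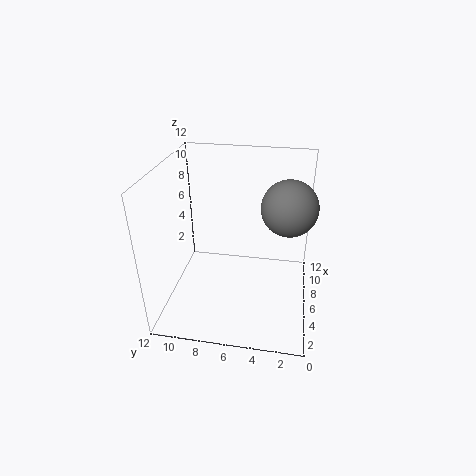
a = 4; b = 2; c = 10; col = 'gray'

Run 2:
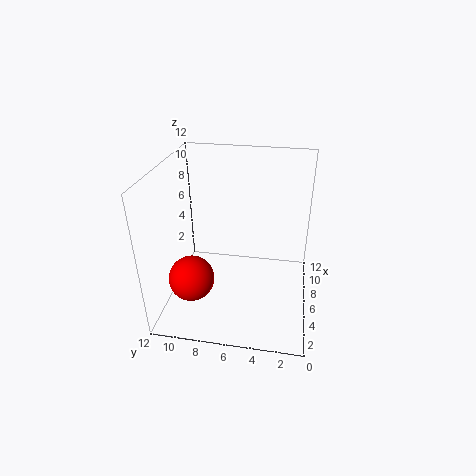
a = 5; b = 10; c = 2; col = 'red'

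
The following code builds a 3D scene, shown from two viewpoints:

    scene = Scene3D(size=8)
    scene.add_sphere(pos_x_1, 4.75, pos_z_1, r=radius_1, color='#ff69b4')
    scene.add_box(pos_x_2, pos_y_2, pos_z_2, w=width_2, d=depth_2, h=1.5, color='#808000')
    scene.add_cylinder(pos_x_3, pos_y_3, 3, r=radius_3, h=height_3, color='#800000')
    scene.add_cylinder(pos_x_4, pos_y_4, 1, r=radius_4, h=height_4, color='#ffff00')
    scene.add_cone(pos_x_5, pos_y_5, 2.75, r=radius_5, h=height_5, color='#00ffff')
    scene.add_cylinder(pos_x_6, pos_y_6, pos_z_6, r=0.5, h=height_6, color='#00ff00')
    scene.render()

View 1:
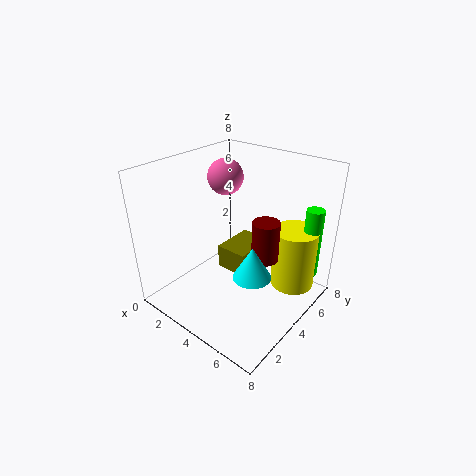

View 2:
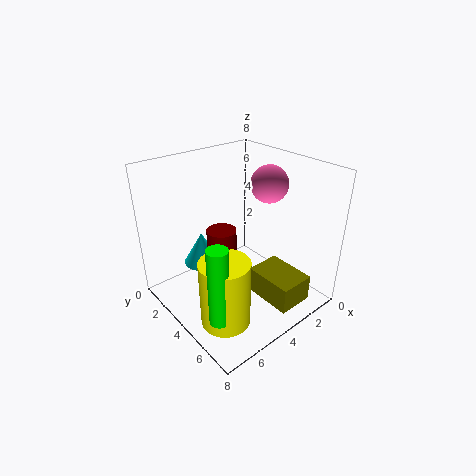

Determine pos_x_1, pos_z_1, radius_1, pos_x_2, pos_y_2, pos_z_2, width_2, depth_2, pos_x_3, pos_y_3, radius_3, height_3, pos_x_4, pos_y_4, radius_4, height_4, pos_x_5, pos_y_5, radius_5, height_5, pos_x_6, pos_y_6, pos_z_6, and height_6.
pos_x_1 = 2.5, pos_z_1 = 7, radius_1 = 1, pos_x_2 = 1.75, pos_y_2 = 4.75, pos_z_2 = 0.75, width_2 = 2, depth_2 = 2.75, pos_x_3 = 5.5, pos_y_3 = 4.5, radius_3 = 0.75, height_3 = 2.25, pos_x_4 = 6.5, pos_y_4 = 6, radius_4 = 1.25, height_4 = 3.5, pos_x_5 = 5.75, pos_y_5 = 3, radius_5 = 1, height_5 = 1.75, pos_x_6 = 7.25, pos_y_6 = 6.5, pos_z_6 = 1.75, height_6 = 4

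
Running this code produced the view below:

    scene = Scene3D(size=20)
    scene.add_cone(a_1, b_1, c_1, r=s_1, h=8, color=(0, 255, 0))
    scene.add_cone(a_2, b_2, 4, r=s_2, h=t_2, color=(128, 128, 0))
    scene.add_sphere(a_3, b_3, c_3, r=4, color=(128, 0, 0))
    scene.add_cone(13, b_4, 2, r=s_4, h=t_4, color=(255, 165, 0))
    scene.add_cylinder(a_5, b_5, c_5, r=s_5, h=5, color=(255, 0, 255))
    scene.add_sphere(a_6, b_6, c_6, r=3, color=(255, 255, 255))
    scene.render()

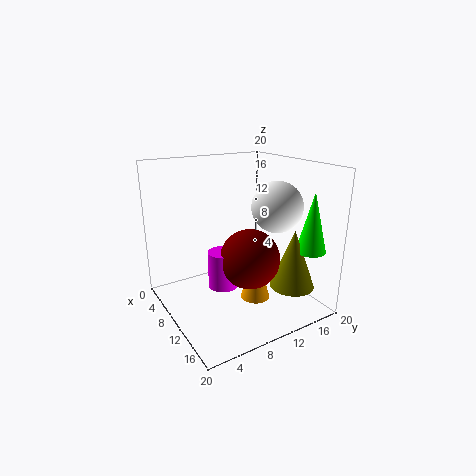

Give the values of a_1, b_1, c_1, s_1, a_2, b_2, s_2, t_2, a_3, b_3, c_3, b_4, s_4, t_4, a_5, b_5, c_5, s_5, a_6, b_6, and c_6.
a_1 = 17
b_1 = 17
c_1 = 9
s_1 = 2
a_2 = 16
b_2 = 15
s_2 = 3
t_2 = 8
a_3 = 13
b_3 = 10
c_3 = 8
b_4 = 11
s_4 = 2
t_4 = 7
a_5 = 11
b_5 = 7
c_5 = 4
s_5 = 2
a_6 = 17
b_6 = 11
c_6 = 16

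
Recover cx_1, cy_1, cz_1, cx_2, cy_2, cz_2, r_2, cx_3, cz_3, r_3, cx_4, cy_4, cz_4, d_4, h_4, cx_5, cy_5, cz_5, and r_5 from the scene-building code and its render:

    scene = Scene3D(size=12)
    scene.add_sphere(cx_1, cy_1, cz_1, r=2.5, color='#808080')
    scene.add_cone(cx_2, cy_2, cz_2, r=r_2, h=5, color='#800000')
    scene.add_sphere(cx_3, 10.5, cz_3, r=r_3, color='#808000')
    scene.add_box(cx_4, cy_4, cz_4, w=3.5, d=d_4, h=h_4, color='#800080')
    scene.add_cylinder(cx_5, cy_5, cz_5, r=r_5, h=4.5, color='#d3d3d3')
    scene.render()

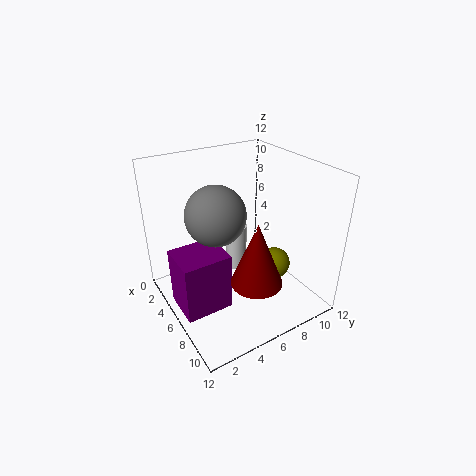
cx_1 = 5
cy_1 = 4.5
cz_1 = 8
cx_2 = 9.5
cy_2 = 5.5
cz_2 = 4
r_2 = 2
cx_3 = 5.5
cz_3 = 1.5
r_3 = 1.5
cx_4 = 4
cy_4 = 0.5
cz_4 = 0.5
d_4 = 4
h_4 = 5
cx_5 = 2.5
cy_5 = 8
cz_5 = 0.5
r_5 = 1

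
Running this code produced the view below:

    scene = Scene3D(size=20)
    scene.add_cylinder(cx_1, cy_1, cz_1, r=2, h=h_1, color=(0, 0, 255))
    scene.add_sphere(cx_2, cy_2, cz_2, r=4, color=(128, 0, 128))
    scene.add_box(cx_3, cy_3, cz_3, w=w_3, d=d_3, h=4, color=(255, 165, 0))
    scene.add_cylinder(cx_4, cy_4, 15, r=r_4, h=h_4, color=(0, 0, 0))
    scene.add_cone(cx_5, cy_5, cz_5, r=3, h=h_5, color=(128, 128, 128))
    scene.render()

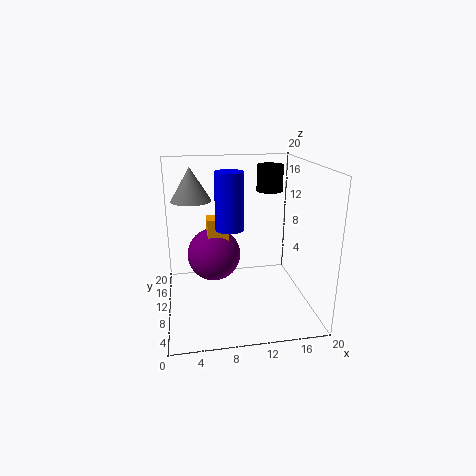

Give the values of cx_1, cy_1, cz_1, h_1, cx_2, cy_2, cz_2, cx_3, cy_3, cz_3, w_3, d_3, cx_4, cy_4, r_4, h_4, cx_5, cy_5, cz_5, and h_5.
cx_1 = 9, cy_1 = 11, cz_1 = 11, h_1 = 8, cx_2 = 7, cy_2 = 14, cz_2 = 6, cx_3 = 6, cy_3 = 12, cz_3 = 8, w_3 = 3, d_3 = 3, cx_4 = 16, cy_4 = 16, r_4 = 2, h_4 = 4, cx_5 = 4, cy_5 = 16, cz_5 = 14, h_5 = 5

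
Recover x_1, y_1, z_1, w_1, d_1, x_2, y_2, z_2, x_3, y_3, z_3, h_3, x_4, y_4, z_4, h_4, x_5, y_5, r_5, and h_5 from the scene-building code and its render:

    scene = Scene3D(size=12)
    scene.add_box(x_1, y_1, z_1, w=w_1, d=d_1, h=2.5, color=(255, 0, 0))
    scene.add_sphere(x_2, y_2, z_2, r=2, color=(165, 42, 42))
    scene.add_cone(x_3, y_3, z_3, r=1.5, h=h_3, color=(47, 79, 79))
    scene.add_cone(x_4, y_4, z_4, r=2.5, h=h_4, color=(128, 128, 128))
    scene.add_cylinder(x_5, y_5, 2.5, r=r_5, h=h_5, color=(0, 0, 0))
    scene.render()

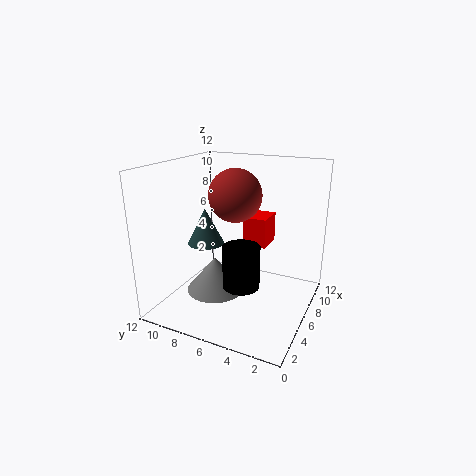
x_1 = 7; y_1 = 4; z_1 = 5; w_1 = 2.5; d_1 = 2; x_2 = 4.5; y_2 = 5.5; z_2 = 10; x_3 = 5; y_3 = 8.5; z_3 = 5.5; h_3 = 3; x_4 = 5.5; y_4 = 8; z_4 = 1; h_4 = 3; x_5 = 4.5; y_5 = 5; r_5 = 1.5; h_5 = 3.5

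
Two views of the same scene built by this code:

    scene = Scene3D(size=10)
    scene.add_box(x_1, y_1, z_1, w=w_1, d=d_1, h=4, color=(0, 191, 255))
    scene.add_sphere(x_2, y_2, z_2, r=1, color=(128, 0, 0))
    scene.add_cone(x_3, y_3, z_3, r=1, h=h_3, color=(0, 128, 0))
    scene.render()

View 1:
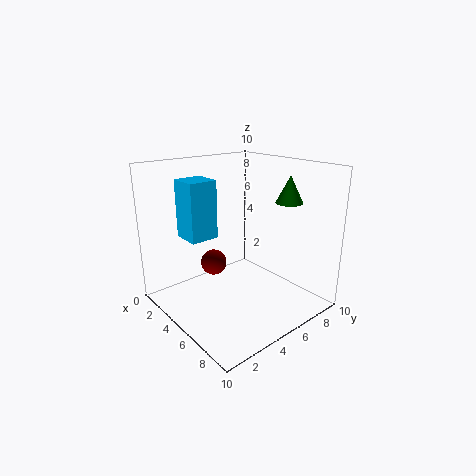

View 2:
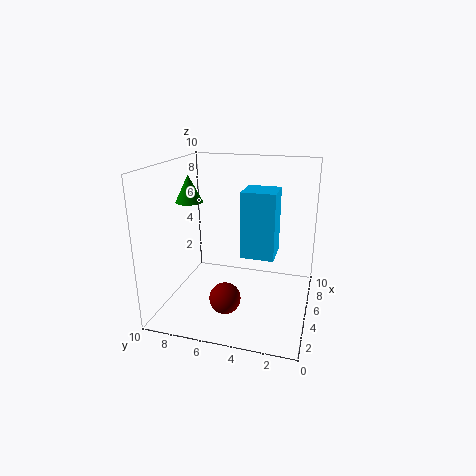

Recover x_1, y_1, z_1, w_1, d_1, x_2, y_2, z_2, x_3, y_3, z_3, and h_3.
x_1 = 2
y_1 = 2
z_1 = 5
w_1 = 2
d_1 = 2
x_2 = 2
y_2 = 5
z_2 = 2
x_3 = 6
y_3 = 9
z_3 = 7
h_3 = 2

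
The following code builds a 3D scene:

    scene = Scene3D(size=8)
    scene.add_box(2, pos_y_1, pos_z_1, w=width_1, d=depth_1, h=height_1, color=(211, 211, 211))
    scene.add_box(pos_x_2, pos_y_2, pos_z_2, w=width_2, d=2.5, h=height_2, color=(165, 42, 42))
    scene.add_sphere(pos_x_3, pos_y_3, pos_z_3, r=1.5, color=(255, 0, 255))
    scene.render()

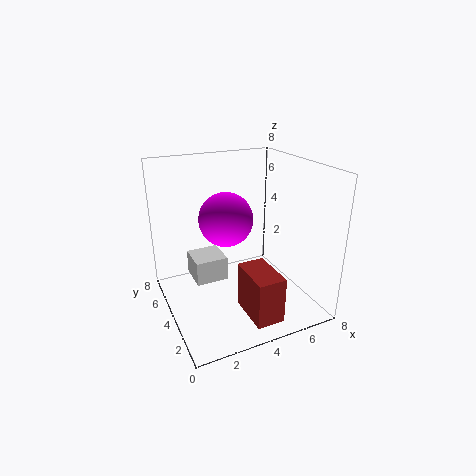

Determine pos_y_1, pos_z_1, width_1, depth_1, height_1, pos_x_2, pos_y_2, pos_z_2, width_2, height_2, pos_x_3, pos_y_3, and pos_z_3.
pos_y_1 = 5.5, pos_z_1 = 0.5, width_1 = 2, depth_1 = 2, height_1 = 1.5, pos_x_2 = 3.5, pos_y_2 = 0.5, pos_z_2 = 0.5, width_2 = 1.5, height_2 = 2.5, pos_x_3 = 3.5, pos_y_3 = 4.5, pos_z_3 = 5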